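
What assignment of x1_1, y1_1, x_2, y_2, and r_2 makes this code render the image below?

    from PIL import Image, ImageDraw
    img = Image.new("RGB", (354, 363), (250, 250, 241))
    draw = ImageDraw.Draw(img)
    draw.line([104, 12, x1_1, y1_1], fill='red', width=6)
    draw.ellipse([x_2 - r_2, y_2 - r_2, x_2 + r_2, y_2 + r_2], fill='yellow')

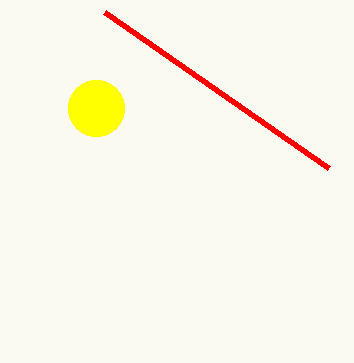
x1_1 = 328
y1_1 = 168
x_2 = 96
y_2 = 108
r_2 = 28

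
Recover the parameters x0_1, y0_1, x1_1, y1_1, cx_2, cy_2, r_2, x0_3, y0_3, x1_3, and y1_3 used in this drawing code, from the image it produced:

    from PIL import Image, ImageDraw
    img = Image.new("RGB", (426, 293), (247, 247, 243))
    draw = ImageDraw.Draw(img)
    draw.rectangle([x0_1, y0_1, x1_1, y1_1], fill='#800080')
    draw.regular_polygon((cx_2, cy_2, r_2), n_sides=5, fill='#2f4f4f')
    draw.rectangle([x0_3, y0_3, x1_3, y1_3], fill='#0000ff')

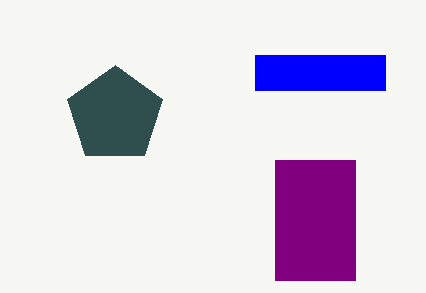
x0_1 = 275
y0_1 = 160
x1_1 = 355
y1_1 = 280
cx_2 = 115
cy_2 = 115
r_2 = 50
x0_3 = 255
y0_3 = 55
x1_3 = 385
y1_3 = 90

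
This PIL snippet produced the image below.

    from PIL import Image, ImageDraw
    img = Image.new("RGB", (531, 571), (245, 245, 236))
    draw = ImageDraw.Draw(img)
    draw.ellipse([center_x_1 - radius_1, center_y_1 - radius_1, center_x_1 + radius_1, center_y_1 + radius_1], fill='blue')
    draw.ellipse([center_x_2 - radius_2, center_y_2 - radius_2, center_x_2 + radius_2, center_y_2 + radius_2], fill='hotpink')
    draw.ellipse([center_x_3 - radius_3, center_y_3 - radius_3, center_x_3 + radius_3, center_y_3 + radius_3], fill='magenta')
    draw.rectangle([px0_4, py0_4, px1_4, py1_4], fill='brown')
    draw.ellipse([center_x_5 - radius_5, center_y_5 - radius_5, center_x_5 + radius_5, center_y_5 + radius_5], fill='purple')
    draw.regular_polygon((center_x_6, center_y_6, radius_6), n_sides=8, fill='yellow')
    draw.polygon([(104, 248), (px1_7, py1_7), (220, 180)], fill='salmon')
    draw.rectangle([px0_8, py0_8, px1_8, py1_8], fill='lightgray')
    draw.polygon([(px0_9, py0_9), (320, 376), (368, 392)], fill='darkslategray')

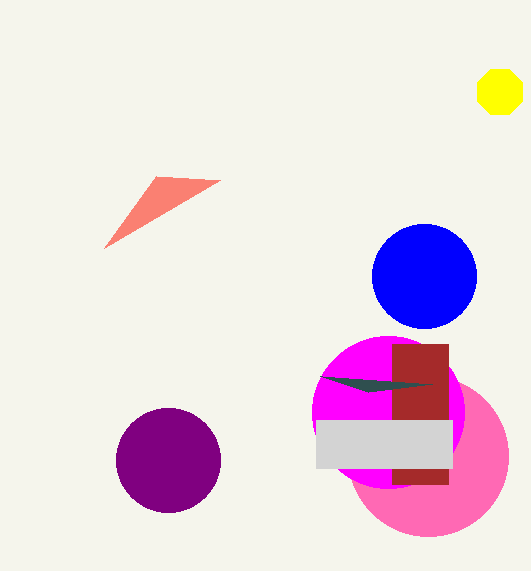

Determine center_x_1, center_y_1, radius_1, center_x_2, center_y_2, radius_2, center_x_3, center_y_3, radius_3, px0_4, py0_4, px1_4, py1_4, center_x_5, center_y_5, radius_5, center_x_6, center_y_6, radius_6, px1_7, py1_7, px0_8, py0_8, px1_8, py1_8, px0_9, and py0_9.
center_x_1 = 424; center_y_1 = 276; radius_1 = 52; center_x_2 = 428; center_y_2 = 456; radius_2 = 80; center_x_3 = 388; center_y_3 = 412; radius_3 = 76; px0_4 = 392; py0_4 = 344; px1_4 = 448; py1_4 = 484; center_x_5 = 168; center_y_5 = 460; radius_5 = 52; center_x_6 = 500; center_y_6 = 92; radius_6 = 24; px1_7 = 156; py1_7 = 176; px0_8 = 316; py0_8 = 420; px1_8 = 452; py1_8 = 468; px0_9 = 432; py0_9 = 384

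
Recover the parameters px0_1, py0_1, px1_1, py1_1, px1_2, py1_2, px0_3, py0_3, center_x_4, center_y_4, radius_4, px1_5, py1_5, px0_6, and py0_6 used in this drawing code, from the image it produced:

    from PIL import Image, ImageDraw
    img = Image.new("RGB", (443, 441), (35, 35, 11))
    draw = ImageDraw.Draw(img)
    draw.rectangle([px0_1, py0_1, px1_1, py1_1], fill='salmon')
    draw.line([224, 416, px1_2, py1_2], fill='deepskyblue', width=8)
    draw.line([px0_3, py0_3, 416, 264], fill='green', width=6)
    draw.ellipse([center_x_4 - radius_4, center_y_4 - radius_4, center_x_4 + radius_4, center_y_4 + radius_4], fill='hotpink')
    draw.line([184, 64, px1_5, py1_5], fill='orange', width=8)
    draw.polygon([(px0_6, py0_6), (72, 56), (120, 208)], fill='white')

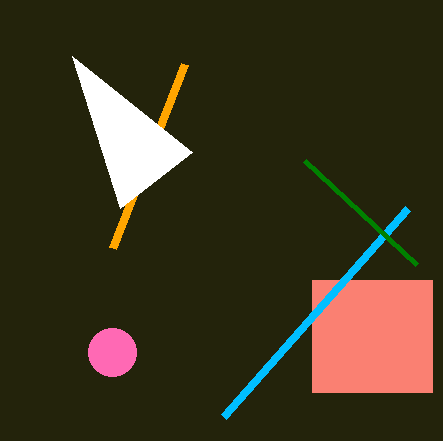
px0_1 = 312; py0_1 = 280; px1_1 = 432; py1_1 = 392; px1_2 = 408; py1_2 = 208; px0_3 = 304; py0_3 = 160; center_x_4 = 112; center_y_4 = 352; radius_4 = 24; px1_5 = 112; py1_5 = 248; px0_6 = 192; py0_6 = 152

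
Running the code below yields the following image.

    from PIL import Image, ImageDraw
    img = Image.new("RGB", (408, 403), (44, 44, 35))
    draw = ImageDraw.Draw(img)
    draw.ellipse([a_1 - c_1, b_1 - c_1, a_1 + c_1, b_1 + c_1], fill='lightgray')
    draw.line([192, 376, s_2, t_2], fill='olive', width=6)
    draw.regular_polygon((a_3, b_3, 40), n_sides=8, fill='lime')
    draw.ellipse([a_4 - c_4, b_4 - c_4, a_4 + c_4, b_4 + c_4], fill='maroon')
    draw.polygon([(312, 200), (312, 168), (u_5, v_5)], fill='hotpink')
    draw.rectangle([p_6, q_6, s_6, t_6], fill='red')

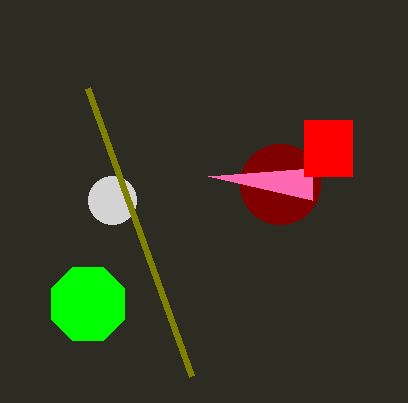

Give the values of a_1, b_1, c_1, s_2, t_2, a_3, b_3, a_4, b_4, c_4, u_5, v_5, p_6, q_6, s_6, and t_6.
a_1 = 112, b_1 = 200, c_1 = 24, s_2 = 88, t_2 = 88, a_3 = 88, b_3 = 304, a_4 = 280, b_4 = 184, c_4 = 40, u_5 = 208, v_5 = 176, p_6 = 304, q_6 = 120, s_6 = 352, t_6 = 176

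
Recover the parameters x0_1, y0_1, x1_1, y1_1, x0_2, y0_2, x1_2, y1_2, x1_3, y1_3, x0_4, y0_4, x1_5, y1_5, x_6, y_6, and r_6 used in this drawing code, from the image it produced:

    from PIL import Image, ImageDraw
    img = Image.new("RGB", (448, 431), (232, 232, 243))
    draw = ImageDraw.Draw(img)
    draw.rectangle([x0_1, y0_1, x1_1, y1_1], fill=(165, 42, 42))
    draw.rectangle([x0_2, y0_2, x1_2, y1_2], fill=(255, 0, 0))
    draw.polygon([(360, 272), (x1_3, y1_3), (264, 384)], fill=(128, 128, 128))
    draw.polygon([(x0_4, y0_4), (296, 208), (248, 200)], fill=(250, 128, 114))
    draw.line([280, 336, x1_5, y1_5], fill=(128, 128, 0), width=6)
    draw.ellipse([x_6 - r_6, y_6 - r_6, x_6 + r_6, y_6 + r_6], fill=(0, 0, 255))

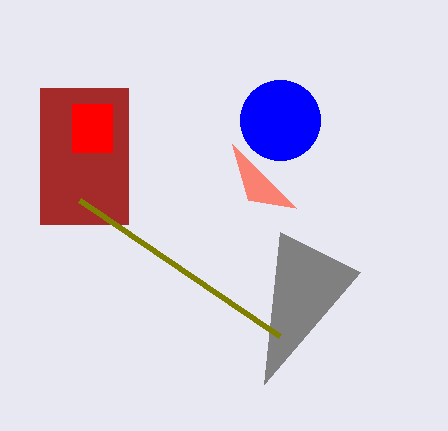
x0_1 = 40
y0_1 = 88
x1_1 = 128
y1_1 = 224
x0_2 = 72
y0_2 = 104
x1_2 = 112
y1_2 = 152
x1_3 = 280
y1_3 = 232
x0_4 = 232
y0_4 = 144
x1_5 = 80
y1_5 = 200
x_6 = 280
y_6 = 120
r_6 = 40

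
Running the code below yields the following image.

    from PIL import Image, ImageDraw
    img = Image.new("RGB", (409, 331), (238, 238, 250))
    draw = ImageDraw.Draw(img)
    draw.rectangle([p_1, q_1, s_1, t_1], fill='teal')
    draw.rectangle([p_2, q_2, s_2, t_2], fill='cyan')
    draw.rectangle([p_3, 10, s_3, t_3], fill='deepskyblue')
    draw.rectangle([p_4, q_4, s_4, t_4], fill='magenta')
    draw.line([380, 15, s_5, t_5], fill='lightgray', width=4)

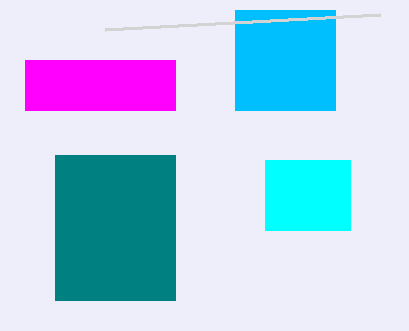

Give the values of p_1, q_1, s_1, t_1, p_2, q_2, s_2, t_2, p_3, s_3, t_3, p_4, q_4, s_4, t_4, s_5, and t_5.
p_1 = 55; q_1 = 155; s_1 = 175; t_1 = 300; p_2 = 265; q_2 = 160; s_2 = 350; t_2 = 230; p_3 = 235; s_3 = 335; t_3 = 110; p_4 = 25; q_4 = 60; s_4 = 175; t_4 = 110; s_5 = 105; t_5 = 30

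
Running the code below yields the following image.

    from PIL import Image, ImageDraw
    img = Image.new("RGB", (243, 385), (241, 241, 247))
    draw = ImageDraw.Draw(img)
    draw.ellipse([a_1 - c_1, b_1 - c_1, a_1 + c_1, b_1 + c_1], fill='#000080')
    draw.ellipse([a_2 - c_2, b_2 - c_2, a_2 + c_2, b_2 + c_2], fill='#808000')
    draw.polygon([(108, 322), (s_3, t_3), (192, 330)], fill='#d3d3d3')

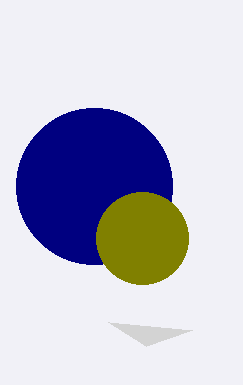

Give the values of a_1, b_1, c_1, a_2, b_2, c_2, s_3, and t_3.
a_1 = 94
b_1 = 186
c_1 = 78
a_2 = 142
b_2 = 238
c_2 = 46
s_3 = 146
t_3 = 346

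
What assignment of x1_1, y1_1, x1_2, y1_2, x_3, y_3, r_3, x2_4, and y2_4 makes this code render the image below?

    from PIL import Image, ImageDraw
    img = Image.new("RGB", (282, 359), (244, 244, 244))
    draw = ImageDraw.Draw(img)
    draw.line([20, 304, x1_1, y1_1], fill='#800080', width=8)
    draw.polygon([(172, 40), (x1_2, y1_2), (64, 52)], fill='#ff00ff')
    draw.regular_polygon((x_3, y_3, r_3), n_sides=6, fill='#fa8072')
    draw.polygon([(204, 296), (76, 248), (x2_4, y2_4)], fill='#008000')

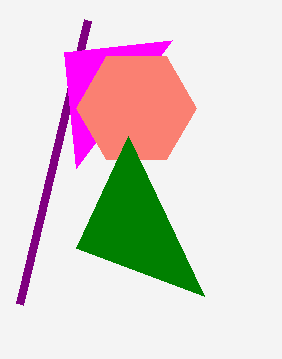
x1_1 = 88; y1_1 = 20; x1_2 = 76; y1_2 = 168; x_3 = 136; y_3 = 108; r_3 = 60; x2_4 = 128; y2_4 = 136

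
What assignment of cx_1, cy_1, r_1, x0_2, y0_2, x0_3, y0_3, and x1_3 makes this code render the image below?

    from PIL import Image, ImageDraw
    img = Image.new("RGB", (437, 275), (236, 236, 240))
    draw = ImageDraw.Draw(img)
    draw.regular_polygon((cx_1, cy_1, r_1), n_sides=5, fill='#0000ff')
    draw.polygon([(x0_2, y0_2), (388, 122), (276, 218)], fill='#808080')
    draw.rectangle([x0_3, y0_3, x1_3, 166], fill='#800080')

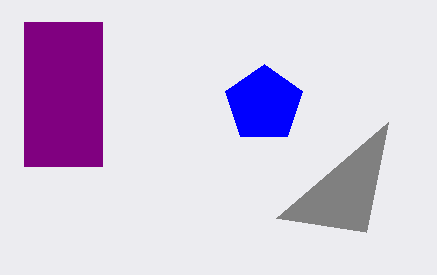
cx_1 = 264; cy_1 = 104; r_1 = 40; x0_2 = 366; y0_2 = 232; x0_3 = 24; y0_3 = 22; x1_3 = 102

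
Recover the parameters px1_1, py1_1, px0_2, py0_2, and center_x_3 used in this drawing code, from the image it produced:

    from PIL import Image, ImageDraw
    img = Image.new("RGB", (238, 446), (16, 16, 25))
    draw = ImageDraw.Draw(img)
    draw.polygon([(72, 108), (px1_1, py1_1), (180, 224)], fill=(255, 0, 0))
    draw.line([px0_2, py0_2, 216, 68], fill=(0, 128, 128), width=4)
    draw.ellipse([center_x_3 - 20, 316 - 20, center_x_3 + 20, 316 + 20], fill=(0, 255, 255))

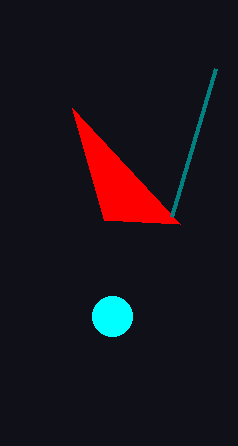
px1_1 = 104
py1_1 = 220
px0_2 = 172
py0_2 = 216
center_x_3 = 112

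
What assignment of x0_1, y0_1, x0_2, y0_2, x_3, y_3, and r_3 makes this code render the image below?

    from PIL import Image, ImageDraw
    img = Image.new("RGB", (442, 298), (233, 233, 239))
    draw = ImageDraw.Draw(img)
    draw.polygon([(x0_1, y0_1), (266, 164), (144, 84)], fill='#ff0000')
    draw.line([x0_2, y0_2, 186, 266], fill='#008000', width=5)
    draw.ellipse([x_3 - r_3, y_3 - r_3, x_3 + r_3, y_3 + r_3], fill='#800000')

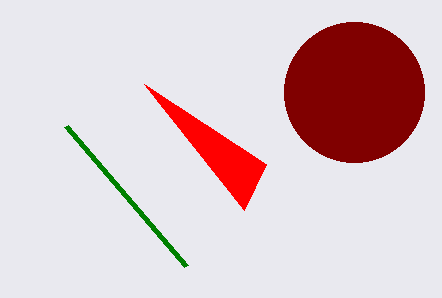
x0_1 = 244, y0_1 = 210, x0_2 = 66, y0_2 = 126, x_3 = 354, y_3 = 92, r_3 = 70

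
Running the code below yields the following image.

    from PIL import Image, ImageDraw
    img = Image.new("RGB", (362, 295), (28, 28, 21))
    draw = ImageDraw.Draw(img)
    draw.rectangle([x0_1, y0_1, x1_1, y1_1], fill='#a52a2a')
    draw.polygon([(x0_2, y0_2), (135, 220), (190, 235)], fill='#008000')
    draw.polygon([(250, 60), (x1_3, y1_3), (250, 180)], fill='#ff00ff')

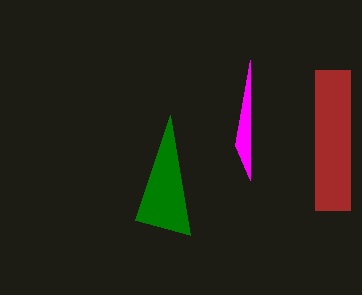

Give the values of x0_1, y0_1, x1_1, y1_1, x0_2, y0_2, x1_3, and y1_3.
x0_1 = 315; y0_1 = 70; x1_1 = 350; y1_1 = 210; x0_2 = 170; y0_2 = 115; x1_3 = 235; y1_3 = 145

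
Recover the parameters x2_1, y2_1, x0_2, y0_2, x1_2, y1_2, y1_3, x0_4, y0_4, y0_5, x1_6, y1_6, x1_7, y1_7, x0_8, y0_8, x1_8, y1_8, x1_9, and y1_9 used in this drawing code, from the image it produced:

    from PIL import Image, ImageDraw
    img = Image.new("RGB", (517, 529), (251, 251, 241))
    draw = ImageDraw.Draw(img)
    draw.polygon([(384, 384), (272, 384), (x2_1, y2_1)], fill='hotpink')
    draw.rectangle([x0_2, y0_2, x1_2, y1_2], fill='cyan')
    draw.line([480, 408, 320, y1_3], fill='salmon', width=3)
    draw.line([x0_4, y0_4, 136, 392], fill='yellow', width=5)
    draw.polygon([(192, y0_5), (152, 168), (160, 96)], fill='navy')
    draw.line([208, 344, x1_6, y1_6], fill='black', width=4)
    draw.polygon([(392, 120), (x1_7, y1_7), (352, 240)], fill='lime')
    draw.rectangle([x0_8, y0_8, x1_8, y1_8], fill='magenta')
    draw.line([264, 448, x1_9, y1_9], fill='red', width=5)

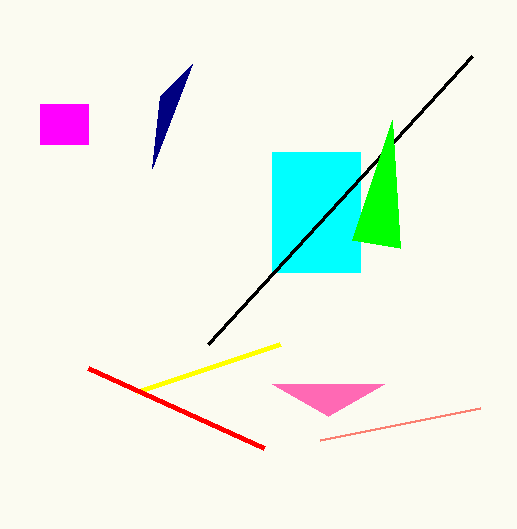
x2_1 = 328; y2_1 = 416; x0_2 = 272; y0_2 = 152; x1_2 = 360; y1_2 = 272; y1_3 = 440; x0_4 = 280; y0_4 = 344; y0_5 = 64; x1_6 = 472; y1_6 = 56; x1_7 = 400; y1_7 = 248; x0_8 = 40; y0_8 = 104; x1_8 = 88; y1_8 = 144; x1_9 = 88; y1_9 = 368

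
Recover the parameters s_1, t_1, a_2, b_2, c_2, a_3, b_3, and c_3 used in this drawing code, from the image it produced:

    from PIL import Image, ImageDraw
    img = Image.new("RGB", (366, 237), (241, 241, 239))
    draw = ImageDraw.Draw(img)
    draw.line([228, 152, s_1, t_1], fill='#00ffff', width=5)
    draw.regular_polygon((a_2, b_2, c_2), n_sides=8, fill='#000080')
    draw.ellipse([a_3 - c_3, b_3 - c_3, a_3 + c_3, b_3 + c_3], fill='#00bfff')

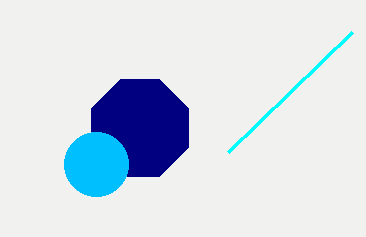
s_1 = 352, t_1 = 32, a_2 = 140, b_2 = 128, c_2 = 52, a_3 = 96, b_3 = 164, c_3 = 32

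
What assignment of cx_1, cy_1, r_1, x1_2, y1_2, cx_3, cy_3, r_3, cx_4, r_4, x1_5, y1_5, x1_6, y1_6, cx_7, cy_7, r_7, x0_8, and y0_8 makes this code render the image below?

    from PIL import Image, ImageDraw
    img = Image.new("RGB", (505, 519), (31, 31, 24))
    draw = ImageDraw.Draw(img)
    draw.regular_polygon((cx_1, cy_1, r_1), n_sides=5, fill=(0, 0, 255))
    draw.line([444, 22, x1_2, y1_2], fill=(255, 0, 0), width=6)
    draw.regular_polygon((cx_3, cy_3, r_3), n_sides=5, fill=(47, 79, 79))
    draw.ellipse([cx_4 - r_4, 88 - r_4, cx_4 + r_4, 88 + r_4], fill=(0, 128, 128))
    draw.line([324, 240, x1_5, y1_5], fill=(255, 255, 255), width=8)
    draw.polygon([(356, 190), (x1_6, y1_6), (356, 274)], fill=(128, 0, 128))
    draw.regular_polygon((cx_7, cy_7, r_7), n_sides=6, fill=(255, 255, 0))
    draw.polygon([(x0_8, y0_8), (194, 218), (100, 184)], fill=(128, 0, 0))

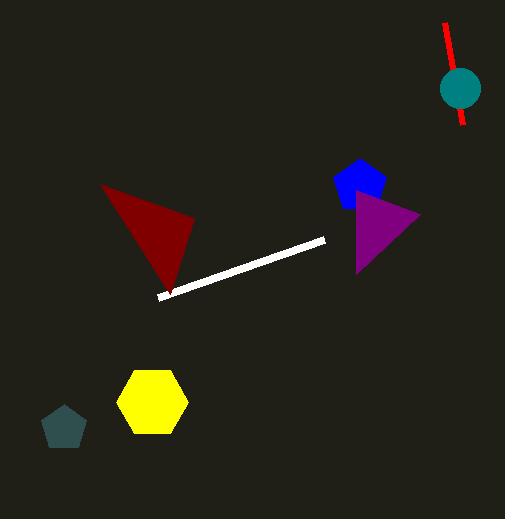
cx_1 = 360; cy_1 = 186; r_1 = 28; x1_2 = 462; y1_2 = 124; cx_3 = 64; cy_3 = 428; r_3 = 24; cx_4 = 460; r_4 = 20; x1_5 = 158; y1_5 = 298; x1_6 = 420; y1_6 = 214; cx_7 = 152; cy_7 = 402; r_7 = 36; x0_8 = 170; y0_8 = 294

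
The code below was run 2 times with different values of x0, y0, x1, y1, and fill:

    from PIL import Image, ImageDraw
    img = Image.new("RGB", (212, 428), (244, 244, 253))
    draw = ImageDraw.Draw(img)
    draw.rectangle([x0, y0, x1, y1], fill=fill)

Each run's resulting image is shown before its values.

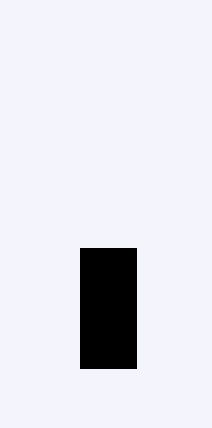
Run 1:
x0 = 80, y0 = 248, x1 = 136, y1 = 368, fill = 'black'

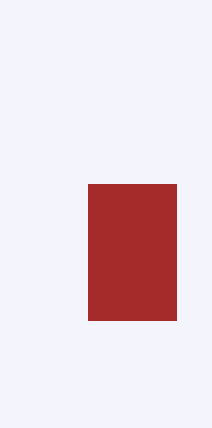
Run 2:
x0 = 88
y0 = 184
x1 = 176
y1 = 320
fill = 'brown'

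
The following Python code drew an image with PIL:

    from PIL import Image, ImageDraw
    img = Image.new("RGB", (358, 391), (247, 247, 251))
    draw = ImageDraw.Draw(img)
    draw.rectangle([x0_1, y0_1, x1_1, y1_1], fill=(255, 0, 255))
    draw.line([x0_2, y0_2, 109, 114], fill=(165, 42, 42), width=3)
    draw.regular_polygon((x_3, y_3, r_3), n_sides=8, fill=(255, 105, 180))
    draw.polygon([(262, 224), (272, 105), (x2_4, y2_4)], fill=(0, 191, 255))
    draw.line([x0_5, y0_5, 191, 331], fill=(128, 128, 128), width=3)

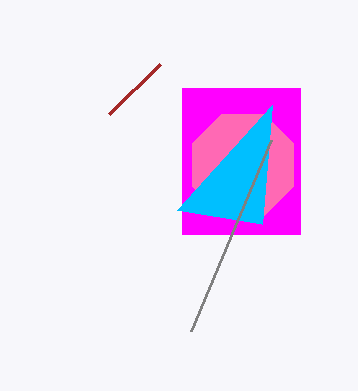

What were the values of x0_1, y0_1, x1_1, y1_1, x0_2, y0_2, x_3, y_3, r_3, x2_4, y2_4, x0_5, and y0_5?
x0_1 = 182, y0_1 = 88, x1_1 = 300, y1_1 = 234, x0_2 = 160, y0_2 = 64, x_3 = 243, y_3 = 165, r_3 = 55, x2_4 = 177, y2_4 = 210, x0_5 = 271, y0_5 = 140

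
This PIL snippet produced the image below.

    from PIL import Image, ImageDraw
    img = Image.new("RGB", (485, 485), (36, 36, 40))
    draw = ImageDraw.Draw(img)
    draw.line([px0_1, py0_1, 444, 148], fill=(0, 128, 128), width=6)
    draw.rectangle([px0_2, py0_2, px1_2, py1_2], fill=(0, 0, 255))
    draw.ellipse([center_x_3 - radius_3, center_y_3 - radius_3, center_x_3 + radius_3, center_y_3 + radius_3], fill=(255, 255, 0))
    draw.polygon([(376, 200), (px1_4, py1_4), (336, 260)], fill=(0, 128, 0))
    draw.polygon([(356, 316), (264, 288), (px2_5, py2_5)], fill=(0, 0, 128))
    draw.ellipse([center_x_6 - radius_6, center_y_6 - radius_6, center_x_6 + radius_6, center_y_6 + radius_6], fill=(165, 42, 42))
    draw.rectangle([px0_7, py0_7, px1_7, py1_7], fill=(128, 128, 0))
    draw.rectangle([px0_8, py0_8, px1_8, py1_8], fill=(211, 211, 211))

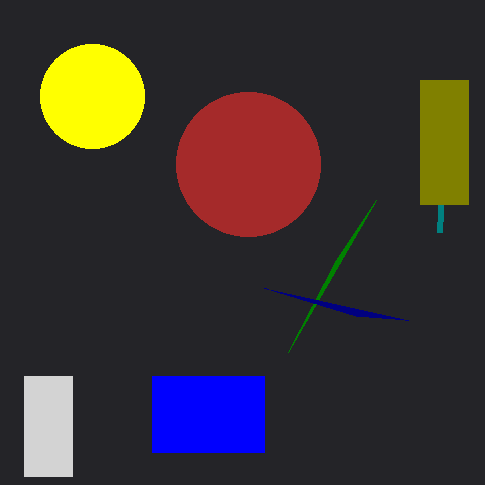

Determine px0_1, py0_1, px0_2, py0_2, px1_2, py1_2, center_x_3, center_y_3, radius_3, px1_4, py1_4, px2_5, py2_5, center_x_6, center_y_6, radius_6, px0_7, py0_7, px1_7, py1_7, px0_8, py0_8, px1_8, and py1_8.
px0_1 = 440, py0_1 = 232, px0_2 = 152, py0_2 = 376, px1_2 = 264, py1_2 = 452, center_x_3 = 92, center_y_3 = 96, radius_3 = 52, px1_4 = 288, py1_4 = 352, px2_5 = 408, py2_5 = 320, center_x_6 = 248, center_y_6 = 164, radius_6 = 72, px0_7 = 420, py0_7 = 80, px1_7 = 468, py1_7 = 204, px0_8 = 24, py0_8 = 376, px1_8 = 72, py1_8 = 476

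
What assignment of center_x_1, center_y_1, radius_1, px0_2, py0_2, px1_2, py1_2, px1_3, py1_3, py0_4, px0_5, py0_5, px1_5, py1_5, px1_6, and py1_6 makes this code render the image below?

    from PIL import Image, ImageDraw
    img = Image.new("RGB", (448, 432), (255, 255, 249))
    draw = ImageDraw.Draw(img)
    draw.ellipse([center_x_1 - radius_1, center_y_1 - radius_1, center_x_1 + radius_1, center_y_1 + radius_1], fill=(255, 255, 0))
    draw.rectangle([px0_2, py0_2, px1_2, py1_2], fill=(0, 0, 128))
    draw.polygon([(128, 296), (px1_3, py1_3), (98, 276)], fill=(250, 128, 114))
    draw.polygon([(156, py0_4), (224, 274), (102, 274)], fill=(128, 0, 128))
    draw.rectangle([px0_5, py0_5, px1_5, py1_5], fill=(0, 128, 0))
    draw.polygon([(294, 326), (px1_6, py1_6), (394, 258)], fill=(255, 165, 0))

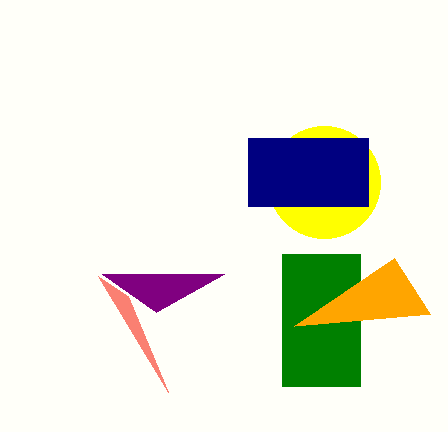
center_x_1 = 324
center_y_1 = 182
radius_1 = 56
px0_2 = 248
py0_2 = 138
px1_2 = 368
py1_2 = 206
px1_3 = 168
py1_3 = 392
py0_4 = 312
px0_5 = 282
py0_5 = 254
px1_5 = 360
py1_5 = 386
px1_6 = 430
py1_6 = 314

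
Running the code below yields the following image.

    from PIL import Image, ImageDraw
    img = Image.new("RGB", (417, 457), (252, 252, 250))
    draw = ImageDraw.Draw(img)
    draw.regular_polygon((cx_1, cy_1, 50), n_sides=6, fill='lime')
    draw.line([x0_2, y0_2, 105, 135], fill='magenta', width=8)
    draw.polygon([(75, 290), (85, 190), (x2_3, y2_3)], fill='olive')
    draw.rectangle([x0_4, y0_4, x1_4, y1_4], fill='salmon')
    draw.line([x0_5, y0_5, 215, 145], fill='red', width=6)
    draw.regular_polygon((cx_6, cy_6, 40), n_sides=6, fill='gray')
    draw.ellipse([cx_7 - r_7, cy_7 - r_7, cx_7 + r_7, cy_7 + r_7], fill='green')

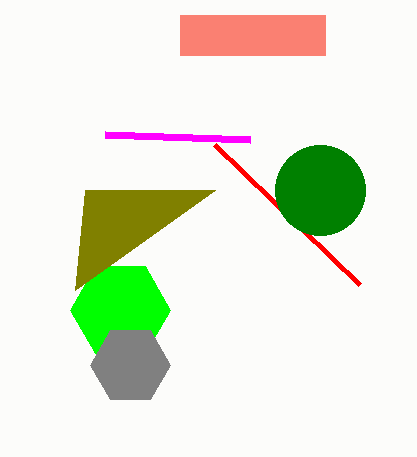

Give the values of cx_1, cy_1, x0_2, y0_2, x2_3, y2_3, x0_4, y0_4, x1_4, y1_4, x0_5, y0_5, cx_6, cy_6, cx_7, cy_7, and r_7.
cx_1 = 120
cy_1 = 310
x0_2 = 250
y0_2 = 140
x2_3 = 215
y2_3 = 190
x0_4 = 180
y0_4 = 15
x1_4 = 325
y1_4 = 55
x0_5 = 360
y0_5 = 285
cx_6 = 130
cy_6 = 365
cx_7 = 320
cy_7 = 190
r_7 = 45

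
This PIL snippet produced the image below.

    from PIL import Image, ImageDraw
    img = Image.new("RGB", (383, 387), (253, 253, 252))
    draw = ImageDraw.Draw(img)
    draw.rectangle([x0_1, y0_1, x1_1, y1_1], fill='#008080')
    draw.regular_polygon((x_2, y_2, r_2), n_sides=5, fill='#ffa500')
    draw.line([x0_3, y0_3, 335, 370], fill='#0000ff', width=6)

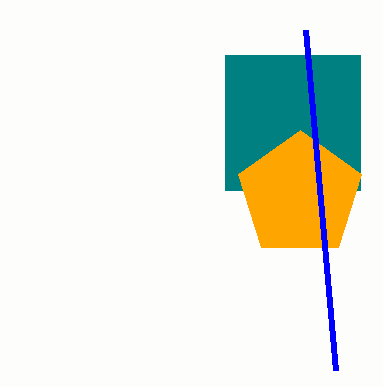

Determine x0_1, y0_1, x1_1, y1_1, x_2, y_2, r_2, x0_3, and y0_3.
x0_1 = 225, y0_1 = 55, x1_1 = 360, y1_1 = 190, x_2 = 300, y_2 = 195, r_2 = 65, x0_3 = 305, y0_3 = 30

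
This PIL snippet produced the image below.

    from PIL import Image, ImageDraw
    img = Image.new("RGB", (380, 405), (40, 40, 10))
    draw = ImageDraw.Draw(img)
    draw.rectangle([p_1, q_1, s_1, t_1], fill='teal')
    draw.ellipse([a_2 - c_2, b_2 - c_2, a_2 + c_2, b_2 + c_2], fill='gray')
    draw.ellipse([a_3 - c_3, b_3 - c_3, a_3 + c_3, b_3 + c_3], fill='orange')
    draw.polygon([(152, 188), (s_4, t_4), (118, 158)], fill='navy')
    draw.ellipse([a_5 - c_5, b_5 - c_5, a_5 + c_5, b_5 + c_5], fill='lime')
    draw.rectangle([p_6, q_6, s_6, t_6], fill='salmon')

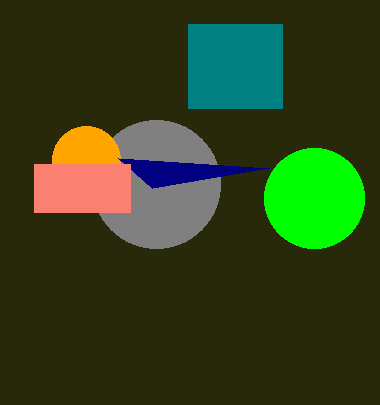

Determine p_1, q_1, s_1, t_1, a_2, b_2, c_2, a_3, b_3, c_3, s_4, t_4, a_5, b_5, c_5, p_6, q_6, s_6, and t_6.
p_1 = 188
q_1 = 24
s_1 = 282
t_1 = 108
a_2 = 156
b_2 = 184
c_2 = 64
a_3 = 86
b_3 = 160
c_3 = 34
s_4 = 268
t_4 = 168
a_5 = 314
b_5 = 198
c_5 = 50
p_6 = 34
q_6 = 164
s_6 = 130
t_6 = 212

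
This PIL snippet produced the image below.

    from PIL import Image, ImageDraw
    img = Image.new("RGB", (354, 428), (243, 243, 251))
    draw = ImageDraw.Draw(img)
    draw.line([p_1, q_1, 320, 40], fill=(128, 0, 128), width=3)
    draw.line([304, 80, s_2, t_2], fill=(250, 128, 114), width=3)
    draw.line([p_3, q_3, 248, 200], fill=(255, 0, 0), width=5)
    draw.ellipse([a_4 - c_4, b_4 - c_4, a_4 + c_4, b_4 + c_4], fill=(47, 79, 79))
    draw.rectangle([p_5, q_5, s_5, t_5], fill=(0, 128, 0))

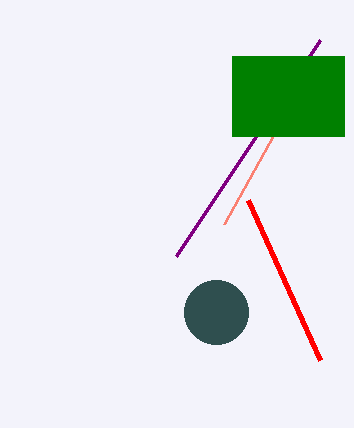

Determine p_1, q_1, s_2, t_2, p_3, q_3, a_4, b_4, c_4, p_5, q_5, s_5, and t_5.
p_1 = 176; q_1 = 256; s_2 = 224; t_2 = 224; p_3 = 320; q_3 = 360; a_4 = 216; b_4 = 312; c_4 = 32; p_5 = 232; q_5 = 56; s_5 = 344; t_5 = 136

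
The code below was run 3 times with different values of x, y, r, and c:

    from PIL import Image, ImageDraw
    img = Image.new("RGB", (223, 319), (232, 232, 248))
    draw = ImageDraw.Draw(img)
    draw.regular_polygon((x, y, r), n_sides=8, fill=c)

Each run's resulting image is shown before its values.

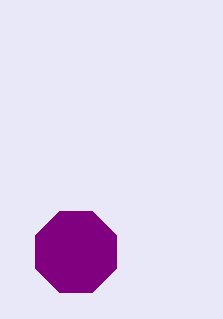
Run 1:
x = 76, y = 252, r = 44, c = 'purple'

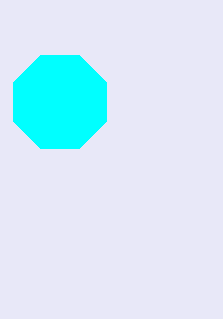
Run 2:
x = 60; y = 102; r = 50; c = 'cyan'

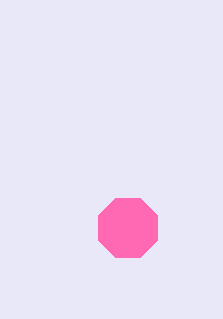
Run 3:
x = 128, y = 228, r = 32, c = 'hotpink'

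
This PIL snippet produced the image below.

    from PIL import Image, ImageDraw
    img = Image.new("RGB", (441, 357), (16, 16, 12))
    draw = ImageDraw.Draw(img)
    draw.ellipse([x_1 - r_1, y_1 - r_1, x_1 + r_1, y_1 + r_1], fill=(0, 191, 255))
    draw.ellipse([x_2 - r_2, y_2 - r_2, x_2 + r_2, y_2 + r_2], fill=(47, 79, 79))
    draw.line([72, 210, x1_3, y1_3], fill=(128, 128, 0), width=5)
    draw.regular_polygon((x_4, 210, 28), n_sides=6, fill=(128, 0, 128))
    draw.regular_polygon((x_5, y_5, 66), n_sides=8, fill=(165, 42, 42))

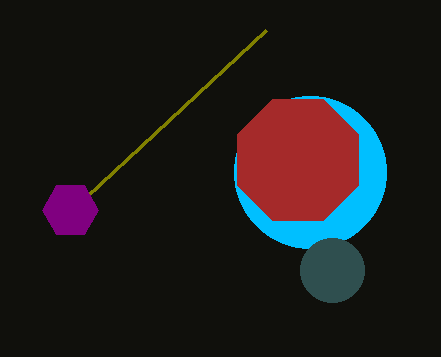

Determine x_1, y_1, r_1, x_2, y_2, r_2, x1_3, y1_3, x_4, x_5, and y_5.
x_1 = 310
y_1 = 172
r_1 = 76
x_2 = 332
y_2 = 270
r_2 = 32
x1_3 = 266
y1_3 = 30
x_4 = 70
x_5 = 298
y_5 = 160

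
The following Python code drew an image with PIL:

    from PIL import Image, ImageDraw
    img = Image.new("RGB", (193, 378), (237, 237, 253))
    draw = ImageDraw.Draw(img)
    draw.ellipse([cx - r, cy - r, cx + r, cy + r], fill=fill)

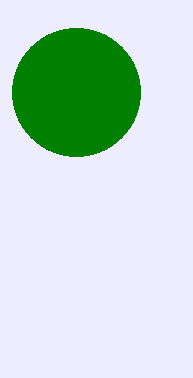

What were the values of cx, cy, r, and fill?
cx = 76
cy = 92
r = 64
fill = 'green'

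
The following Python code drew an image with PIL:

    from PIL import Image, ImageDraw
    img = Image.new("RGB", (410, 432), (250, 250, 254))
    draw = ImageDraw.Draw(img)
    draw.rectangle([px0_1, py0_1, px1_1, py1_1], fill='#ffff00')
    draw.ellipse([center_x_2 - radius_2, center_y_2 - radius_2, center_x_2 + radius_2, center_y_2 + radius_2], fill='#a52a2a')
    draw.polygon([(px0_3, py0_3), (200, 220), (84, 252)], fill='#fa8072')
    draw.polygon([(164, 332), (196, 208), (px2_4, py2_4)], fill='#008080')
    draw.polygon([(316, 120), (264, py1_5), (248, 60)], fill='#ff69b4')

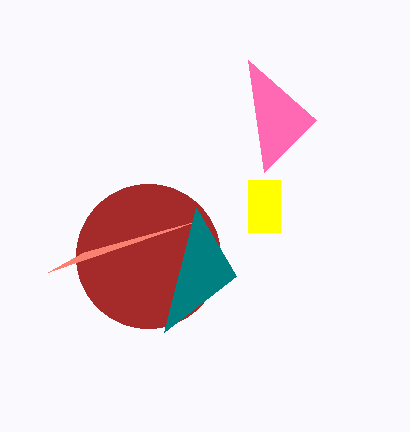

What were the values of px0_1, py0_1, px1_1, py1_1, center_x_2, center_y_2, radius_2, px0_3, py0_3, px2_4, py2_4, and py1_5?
px0_1 = 248; py0_1 = 180; px1_1 = 280; py1_1 = 232; center_x_2 = 148; center_y_2 = 256; radius_2 = 72; px0_3 = 48; py0_3 = 272; px2_4 = 236; py2_4 = 276; py1_5 = 172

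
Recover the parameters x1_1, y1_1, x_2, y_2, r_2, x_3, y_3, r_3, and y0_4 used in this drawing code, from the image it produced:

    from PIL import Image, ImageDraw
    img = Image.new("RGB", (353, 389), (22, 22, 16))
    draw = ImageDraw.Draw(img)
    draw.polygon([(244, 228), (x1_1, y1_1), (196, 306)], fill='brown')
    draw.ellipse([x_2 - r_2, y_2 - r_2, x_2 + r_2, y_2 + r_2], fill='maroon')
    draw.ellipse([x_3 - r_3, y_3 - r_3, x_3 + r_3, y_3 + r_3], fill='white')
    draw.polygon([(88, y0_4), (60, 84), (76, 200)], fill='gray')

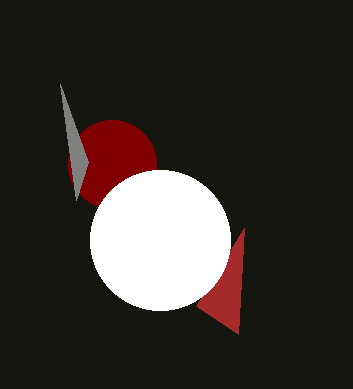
x1_1 = 238; y1_1 = 334; x_2 = 112; y_2 = 164; r_2 = 44; x_3 = 160; y_3 = 240; r_3 = 70; y0_4 = 162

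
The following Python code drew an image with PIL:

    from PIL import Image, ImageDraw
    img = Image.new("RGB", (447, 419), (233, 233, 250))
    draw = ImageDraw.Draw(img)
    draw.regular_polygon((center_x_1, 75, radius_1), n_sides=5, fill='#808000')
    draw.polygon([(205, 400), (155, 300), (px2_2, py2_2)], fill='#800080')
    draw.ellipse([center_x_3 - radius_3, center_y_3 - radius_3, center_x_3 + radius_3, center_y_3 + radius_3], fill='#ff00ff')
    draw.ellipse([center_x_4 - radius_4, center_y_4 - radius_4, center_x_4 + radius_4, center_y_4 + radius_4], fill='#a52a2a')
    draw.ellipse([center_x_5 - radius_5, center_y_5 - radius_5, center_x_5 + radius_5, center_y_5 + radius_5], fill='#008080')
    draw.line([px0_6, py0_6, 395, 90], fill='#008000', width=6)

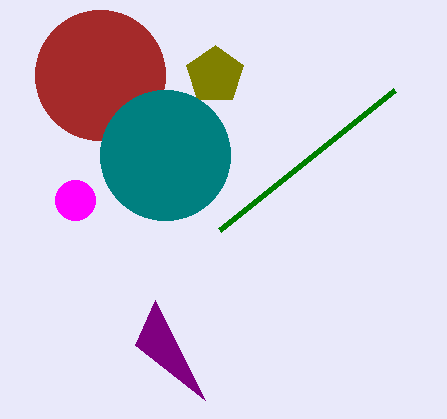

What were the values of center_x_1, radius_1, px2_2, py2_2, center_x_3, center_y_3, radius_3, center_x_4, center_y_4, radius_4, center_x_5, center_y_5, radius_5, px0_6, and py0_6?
center_x_1 = 215
radius_1 = 30
px2_2 = 135
py2_2 = 345
center_x_3 = 75
center_y_3 = 200
radius_3 = 20
center_x_4 = 100
center_y_4 = 75
radius_4 = 65
center_x_5 = 165
center_y_5 = 155
radius_5 = 65
px0_6 = 220
py0_6 = 230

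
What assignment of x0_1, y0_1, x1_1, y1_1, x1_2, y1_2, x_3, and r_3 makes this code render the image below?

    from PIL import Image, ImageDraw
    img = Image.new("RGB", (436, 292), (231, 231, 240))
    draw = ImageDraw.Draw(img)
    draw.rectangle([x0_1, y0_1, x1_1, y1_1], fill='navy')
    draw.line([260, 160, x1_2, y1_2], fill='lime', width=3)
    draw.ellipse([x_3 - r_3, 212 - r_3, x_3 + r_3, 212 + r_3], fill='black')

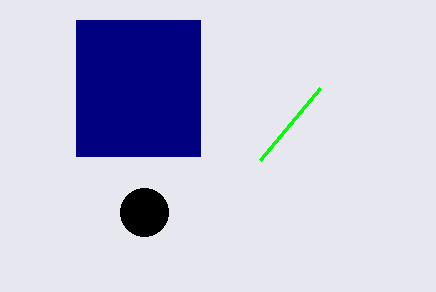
x0_1 = 76, y0_1 = 20, x1_1 = 200, y1_1 = 156, x1_2 = 320, y1_2 = 88, x_3 = 144, r_3 = 24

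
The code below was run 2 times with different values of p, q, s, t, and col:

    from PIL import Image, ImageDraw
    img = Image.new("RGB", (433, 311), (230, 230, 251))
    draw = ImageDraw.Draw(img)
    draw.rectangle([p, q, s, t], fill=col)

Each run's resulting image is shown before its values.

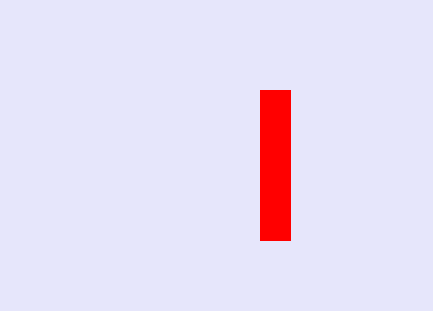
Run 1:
p = 260, q = 90, s = 290, t = 240, col = 'red'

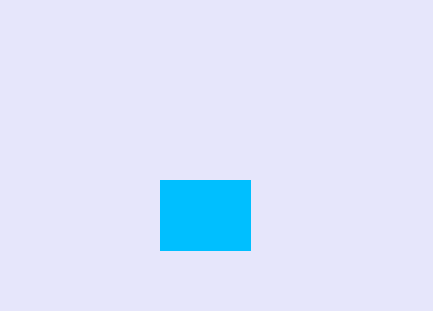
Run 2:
p = 160, q = 180, s = 250, t = 250, col = 'deepskyblue'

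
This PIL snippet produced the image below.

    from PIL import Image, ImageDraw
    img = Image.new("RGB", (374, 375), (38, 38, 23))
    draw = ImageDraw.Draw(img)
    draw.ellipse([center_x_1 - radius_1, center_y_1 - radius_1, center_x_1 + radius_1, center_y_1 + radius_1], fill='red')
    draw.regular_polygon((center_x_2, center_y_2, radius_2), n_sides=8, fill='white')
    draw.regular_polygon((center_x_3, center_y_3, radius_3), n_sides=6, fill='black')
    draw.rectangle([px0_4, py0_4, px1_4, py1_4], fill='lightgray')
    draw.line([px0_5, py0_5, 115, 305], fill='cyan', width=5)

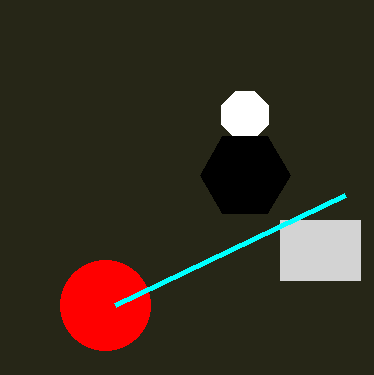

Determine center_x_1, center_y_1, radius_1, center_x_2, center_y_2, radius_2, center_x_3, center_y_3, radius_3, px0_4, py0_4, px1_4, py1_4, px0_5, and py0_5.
center_x_1 = 105, center_y_1 = 305, radius_1 = 45, center_x_2 = 245, center_y_2 = 115, radius_2 = 25, center_x_3 = 245, center_y_3 = 175, radius_3 = 45, px0_4 = 280, py0_4 = 220, px1_4 = 360, py1_4 = 280, px0_5 = 345, py0_5 = 195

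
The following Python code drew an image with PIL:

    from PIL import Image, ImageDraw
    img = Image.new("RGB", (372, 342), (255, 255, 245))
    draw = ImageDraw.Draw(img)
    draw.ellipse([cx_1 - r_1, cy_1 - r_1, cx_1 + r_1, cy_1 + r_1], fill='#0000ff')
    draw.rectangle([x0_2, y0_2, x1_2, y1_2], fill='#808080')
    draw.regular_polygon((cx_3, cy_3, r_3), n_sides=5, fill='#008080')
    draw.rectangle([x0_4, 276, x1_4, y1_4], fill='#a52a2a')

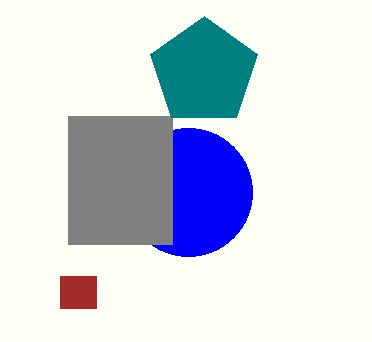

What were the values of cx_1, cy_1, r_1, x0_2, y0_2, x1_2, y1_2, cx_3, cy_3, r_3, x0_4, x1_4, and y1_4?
cx_1 = 188; cy_1 = 192; r_1 = 64; x0_2 = 68; y0_2 = 116; x1_2 = 172; y1_2 = 244; cx_3 = 204; cy_3 = 72; r_3 = 56; x0_4 = 60; x1_4 = 96; y1_4 = 308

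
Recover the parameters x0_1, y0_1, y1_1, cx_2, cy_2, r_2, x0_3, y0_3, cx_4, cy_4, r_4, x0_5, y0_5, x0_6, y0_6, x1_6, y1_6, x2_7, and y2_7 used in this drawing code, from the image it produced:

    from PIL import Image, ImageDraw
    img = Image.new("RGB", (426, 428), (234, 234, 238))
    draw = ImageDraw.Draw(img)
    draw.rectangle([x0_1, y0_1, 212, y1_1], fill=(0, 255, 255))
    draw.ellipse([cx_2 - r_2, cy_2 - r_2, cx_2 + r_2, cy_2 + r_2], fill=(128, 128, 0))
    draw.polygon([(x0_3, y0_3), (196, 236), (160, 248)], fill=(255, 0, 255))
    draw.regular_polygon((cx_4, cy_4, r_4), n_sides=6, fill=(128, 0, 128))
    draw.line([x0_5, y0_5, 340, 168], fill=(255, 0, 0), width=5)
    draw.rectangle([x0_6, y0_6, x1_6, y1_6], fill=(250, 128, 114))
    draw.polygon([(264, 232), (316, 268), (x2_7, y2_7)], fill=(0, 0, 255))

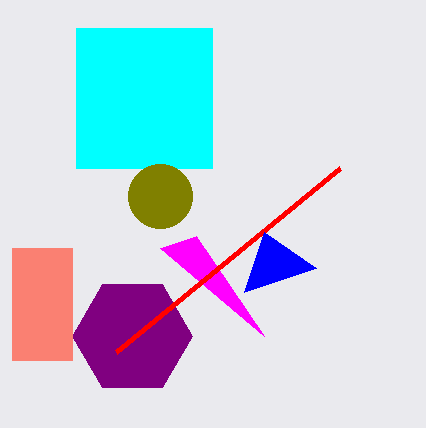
x0_1 = 76, y0_1 = 28, y1_1 = 168, cx_2 = 160, cy_2 = 196, r_2 = 32, x0_3 = 264, y0_3 = 336, cx_4 = 132, cy_4 = 336, r_4 = 60, x0_5 = 116, y0_5 = 352, x0_6 = 12, y0_6 = 248, x1_6 = 72, y1_6 = 360, x2_7 = 244, y2_7 = 292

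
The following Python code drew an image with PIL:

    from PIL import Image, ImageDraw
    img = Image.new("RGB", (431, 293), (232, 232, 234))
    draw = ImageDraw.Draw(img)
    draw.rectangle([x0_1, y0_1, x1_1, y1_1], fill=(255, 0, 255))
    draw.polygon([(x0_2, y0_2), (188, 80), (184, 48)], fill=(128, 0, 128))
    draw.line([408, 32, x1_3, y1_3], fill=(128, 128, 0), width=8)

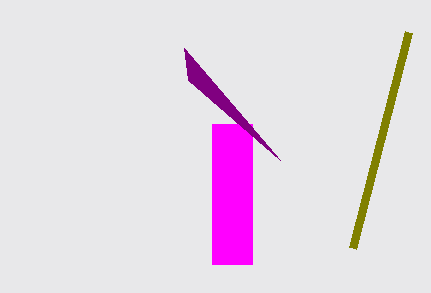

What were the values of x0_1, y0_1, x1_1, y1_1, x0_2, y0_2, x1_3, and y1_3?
x0_1 = 212
y0_1 = 124
x1_1 = 252
y1_1 = 264
x0_2 = 280
y0_2 = 160
x1_3 = 352
y1_3 = 248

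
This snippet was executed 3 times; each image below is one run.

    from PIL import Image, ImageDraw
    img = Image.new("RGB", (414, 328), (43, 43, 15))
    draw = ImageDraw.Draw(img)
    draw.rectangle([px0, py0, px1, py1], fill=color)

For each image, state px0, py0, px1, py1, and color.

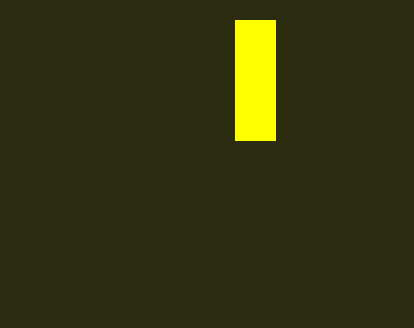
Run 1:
px0 = 235
py0 = 20
px1 = 275
py1 = 140
color = 'yellow'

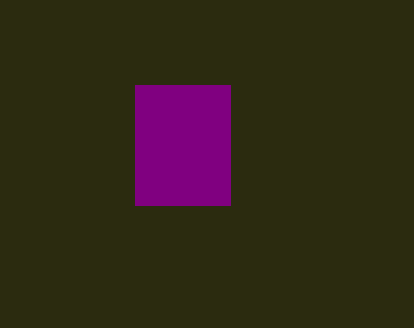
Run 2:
px0 = 135; py0 = 85; px1 = 230; py1 = 205; color = 'purple'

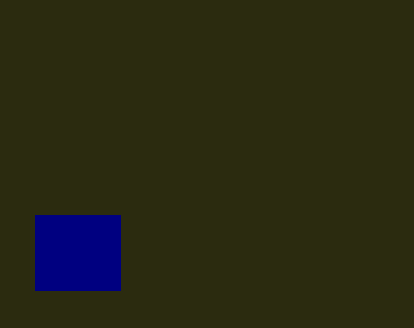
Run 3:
px0 = 35, py0 = 215, px1 = 120, py1 = 290, color = 'navy'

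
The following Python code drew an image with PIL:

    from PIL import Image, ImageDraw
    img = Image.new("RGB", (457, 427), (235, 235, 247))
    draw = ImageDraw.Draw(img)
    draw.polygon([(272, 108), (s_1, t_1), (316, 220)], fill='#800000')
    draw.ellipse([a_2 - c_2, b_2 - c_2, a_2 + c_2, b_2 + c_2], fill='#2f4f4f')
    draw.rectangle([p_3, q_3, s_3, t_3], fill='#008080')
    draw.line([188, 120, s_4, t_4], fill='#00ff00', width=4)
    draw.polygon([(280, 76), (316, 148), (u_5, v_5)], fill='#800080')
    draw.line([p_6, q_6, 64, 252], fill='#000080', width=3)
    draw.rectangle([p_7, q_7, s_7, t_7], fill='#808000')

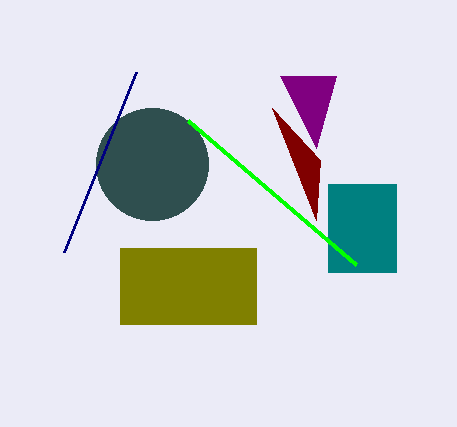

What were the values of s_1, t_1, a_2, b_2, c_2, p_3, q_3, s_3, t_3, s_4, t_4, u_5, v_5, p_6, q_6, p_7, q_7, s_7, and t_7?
s_1 = 320
t_1 = 160
a_2 = 152
b_2 = 164
c_2 = 56
p_3 = 328
q_3 = 184
s_3 = 396
t_3 = 272
s_4 = 356
t_4 = 264
u_5 = 336
v_5 = 76
p_6 = 136
q_6 = 72
p_7 = 120
q_7 = 248
s_7 = 256
t_7 = 324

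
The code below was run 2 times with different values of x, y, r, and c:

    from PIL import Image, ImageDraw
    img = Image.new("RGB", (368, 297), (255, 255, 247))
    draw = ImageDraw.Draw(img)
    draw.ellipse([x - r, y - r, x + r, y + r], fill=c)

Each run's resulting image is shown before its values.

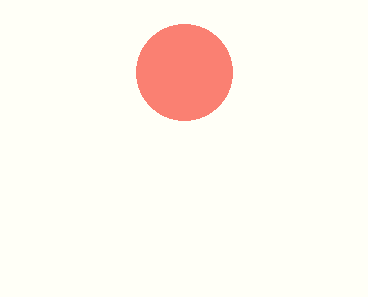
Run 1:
x = 184, y = 72, r = 48, c = 'salmon'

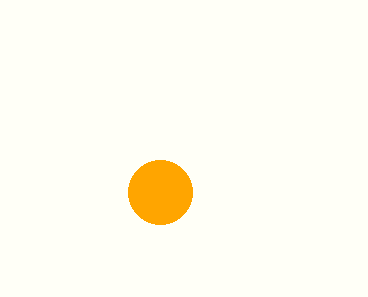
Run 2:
x = 160, y = 192, r = 32, c = 'orange'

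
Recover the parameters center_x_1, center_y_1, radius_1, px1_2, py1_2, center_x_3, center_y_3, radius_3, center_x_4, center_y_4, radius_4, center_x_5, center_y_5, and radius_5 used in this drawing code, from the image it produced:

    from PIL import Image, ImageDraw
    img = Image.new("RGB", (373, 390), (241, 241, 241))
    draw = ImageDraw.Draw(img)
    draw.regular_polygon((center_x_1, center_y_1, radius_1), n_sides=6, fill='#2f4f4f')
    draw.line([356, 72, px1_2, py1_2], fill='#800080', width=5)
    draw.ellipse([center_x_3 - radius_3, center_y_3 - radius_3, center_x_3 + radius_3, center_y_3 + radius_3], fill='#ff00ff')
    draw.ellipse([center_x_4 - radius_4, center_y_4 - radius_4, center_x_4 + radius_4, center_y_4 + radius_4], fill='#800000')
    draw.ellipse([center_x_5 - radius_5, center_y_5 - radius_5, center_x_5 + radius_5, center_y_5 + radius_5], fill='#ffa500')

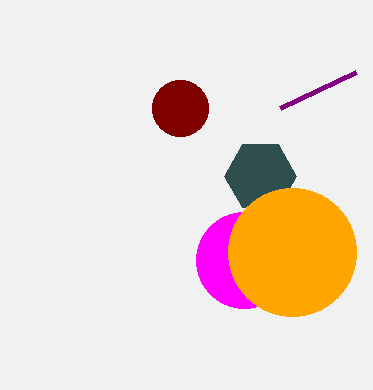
center_x_1 = 260, center_y_1 = 176, radius_1 = 36, px1_2 = 280, py1_2 = 108, center_x_3 = 244, center_y_3 = 260, radius_3 = 48, center_x_4 = 180, center_y_4 = 108, radius_4 = 28, center_x_5 = 292, center_y_5 = 252, radius_5 = 64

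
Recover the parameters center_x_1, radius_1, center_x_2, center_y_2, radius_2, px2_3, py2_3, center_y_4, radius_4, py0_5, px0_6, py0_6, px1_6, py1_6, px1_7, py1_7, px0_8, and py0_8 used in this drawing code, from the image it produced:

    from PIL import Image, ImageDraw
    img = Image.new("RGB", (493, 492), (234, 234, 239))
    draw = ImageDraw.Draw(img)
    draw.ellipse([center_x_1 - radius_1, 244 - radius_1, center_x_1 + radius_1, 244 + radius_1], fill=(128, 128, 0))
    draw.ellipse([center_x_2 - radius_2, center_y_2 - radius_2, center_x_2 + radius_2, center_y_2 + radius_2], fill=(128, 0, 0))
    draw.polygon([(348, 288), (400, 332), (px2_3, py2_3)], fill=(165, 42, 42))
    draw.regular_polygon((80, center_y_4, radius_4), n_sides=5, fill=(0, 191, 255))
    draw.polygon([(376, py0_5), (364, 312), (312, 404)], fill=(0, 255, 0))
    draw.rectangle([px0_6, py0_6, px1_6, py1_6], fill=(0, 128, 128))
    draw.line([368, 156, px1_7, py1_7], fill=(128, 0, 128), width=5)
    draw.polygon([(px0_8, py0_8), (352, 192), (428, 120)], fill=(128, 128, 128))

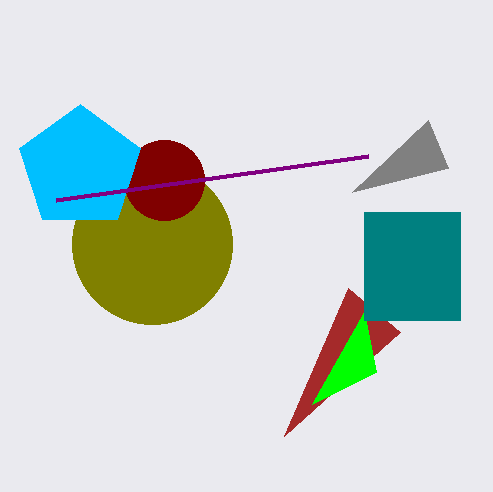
center_x_1 = 152
radius_1 = 80
center_x_2 = 164
center_y_2 = 180
radius_2 = 40
px2_3 = 284
py2_3 = 436
center_y_4 = 168
radius_4 = 64
py0_5 = 372
px0_6 = 364
py0_6 = 212
px1_6 = 460
py1_6 = 320
px1_7 = 56
py1_7 = 200
px0_8 = 448
py0_8 = 168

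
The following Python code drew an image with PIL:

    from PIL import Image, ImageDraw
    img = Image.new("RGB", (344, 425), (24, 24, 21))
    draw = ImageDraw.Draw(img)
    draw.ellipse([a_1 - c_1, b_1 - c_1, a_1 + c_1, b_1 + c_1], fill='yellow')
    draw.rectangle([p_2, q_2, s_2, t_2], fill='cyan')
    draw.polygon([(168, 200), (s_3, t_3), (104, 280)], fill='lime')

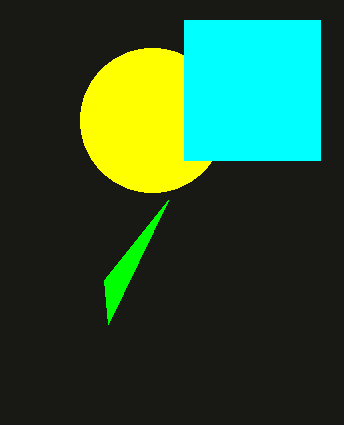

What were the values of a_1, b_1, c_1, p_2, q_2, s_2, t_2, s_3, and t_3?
a_1 = 152
b_1 = 120
c_1 = 72
p_2 = 184
q_2 = 20
s_2 = 320
t_2 = 160
s_3 = 108
t_3 = 324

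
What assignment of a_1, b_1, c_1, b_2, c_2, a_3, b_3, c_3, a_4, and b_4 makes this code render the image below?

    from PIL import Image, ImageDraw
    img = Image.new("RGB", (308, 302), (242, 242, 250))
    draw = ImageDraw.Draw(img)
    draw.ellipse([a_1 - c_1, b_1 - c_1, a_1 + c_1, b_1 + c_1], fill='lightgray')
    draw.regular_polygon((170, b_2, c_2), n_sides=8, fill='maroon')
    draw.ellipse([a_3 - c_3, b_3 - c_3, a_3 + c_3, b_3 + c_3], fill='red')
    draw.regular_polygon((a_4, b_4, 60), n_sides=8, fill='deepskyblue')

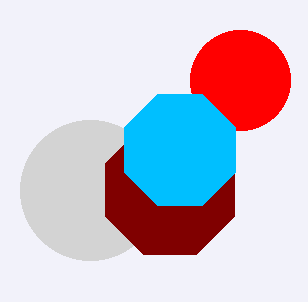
a_1 = 90
b_1 = 190
c_1 = 70
b_2 = 190
c_2 = 70
a_3 = 240
b_3 = 80
c_3 = 50
a_4 = 180
b_4 = 150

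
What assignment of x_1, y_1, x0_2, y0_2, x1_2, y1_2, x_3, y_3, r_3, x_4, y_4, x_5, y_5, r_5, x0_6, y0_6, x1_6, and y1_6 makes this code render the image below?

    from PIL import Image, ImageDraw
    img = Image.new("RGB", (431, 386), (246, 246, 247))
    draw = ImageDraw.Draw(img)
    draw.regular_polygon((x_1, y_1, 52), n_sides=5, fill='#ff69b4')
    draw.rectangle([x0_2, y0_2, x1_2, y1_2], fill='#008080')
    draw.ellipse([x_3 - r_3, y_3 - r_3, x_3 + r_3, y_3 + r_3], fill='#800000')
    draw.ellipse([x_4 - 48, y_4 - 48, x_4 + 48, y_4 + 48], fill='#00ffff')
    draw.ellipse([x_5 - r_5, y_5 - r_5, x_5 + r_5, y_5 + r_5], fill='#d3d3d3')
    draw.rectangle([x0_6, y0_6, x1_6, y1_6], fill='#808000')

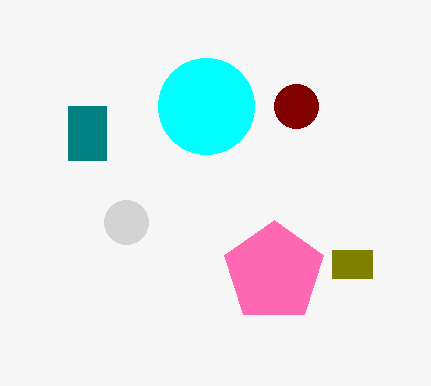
x_1 = 274, y_1 = 272, x0_2 = 68, y0_2 = 106, x1_2 = 106, y1_2 = 160, x_3 = 296, y_3 = 106, r_3 = 22, x_4 = 206, y_4 = 106, x_5 = 126, y_5 = 222, r_5 = 22, x0_6 = 332, y0_6 = 250, x1_6 = 372, y1_6 = 278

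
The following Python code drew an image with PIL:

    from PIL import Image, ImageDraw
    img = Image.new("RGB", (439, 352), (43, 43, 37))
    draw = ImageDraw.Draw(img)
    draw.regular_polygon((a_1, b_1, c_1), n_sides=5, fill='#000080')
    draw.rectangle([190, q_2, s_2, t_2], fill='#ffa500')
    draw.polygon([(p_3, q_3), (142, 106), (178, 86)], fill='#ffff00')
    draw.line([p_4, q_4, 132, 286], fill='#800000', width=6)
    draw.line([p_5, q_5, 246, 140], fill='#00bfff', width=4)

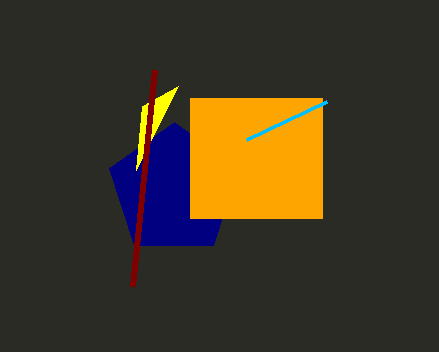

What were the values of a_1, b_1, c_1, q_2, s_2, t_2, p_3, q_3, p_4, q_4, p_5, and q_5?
a_1 = 174
b_1 = 190
c_1 = 68
q_2 = 98
s_2 = 322
t_2 = 218
p_3 = 136
q_3 = 170
p_4 = 154
q_4 = 70
p_5 = 326
q_5 = 102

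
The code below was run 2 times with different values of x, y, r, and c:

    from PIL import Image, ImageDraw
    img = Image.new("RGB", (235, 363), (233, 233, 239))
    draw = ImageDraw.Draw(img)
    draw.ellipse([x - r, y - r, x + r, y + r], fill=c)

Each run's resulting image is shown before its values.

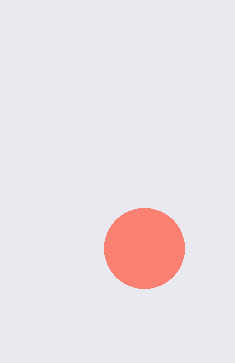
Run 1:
x = 144, y = 248, r = 40, c = 'salmon'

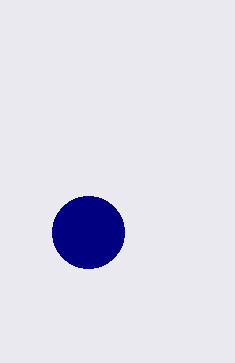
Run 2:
x = 88; y = 232; r = 36; c = 'navy'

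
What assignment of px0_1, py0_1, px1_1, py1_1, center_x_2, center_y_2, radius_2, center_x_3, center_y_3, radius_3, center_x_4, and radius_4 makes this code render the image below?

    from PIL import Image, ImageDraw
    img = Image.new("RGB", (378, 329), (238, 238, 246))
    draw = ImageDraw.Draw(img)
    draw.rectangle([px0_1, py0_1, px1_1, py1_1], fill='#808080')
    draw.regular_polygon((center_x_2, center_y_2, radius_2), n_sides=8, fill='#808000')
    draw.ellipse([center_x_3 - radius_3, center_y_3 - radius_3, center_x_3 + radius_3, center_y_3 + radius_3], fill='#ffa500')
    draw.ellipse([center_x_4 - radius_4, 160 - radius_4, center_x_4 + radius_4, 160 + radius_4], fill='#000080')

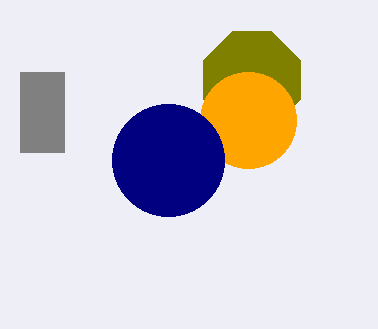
px0_1 = 20
py0_1 = 72
px1_1 = 64
py1_1 = 152
center_x_2 = 252
center_y_2 = 80
radius_2 = 52
center_x_3 = 248
center_y_3 = 120
radius_3 = 48
center_x_4 = 168
radius_4 = 56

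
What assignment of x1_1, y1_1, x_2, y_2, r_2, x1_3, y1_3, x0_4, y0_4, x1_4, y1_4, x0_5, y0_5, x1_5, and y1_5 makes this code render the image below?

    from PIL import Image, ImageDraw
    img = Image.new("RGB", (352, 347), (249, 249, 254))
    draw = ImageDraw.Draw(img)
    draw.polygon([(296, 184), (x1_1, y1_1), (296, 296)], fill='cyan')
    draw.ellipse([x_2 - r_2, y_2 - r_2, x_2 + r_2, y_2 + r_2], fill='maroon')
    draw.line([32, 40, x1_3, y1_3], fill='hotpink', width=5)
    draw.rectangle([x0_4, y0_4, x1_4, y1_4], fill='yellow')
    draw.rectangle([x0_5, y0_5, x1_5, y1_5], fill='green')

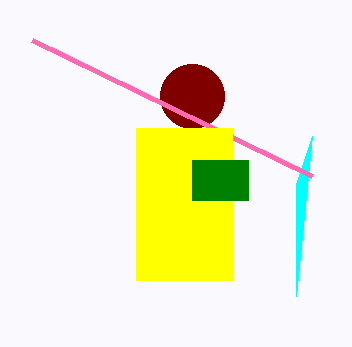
x1_1 = 312, y1_1 = 136, x_2 = 192, y_2 = 96, r_2 = 32, x1_3 = 312, y1_3 = 176, x0_4 = 136, y0_4 = 128, x1_4 = 232, y1_4 = 280, x0_5 = 192, y0_5 = 160, x1_5 = 248, y1_5 = 200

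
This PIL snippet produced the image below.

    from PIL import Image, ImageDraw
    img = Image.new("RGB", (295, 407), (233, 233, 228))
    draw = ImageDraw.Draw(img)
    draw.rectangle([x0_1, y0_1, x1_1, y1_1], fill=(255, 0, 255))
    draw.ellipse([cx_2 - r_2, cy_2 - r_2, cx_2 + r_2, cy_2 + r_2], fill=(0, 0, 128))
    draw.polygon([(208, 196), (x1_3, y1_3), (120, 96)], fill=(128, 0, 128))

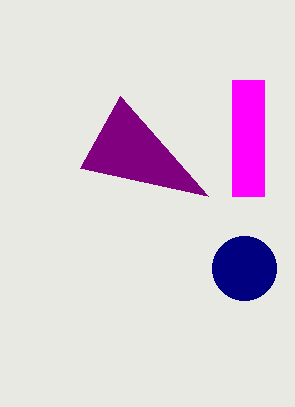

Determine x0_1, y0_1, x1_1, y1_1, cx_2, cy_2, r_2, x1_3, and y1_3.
x0_1 = 232, y0_1 = 80, x1_1 = 264, y1_1 = 196, cx_2 = 244, cy_2 = 268, r_2 = 32, x1_3 = 80, y1_3 = 168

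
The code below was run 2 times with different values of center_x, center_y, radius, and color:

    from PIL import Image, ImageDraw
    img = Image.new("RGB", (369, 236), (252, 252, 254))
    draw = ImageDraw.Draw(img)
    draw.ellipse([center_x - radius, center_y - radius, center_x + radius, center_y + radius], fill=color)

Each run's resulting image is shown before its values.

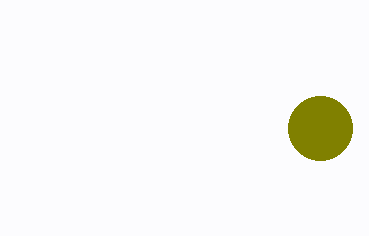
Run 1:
center_x = 320; center_y = 128; radius = 32; color = 'olive'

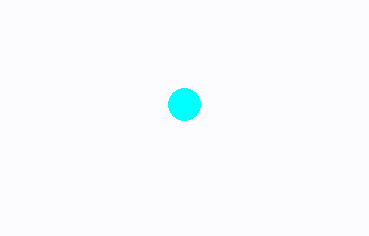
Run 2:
center_x = 184, center_y = 104, radius = 16, color = 'cyan'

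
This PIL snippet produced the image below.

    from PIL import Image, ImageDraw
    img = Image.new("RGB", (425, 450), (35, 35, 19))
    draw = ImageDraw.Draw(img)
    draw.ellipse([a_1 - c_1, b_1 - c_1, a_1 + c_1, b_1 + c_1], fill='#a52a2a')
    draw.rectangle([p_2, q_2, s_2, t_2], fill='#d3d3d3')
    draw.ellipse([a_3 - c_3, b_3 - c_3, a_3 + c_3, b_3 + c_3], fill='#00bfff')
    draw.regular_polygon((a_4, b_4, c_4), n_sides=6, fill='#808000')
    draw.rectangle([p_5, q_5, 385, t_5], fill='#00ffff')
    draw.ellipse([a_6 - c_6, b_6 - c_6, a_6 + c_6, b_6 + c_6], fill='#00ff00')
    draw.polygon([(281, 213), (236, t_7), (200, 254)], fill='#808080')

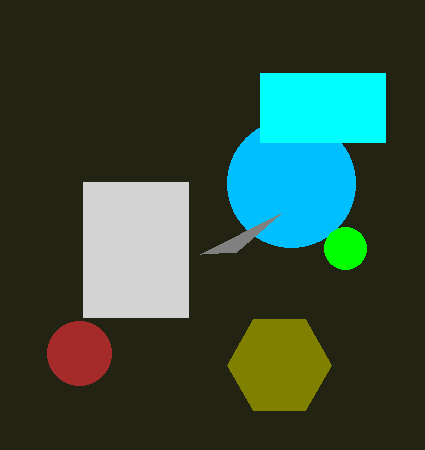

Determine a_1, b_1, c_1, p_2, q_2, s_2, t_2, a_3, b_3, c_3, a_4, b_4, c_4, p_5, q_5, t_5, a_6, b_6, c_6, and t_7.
a_1 = 79, b_1 = 353, c_1 = 32, p_2 = 83, q_2 = 182, s_2 = 188, t_2 = 317, a_3 = 291, b_3 = 183, c_3 = 64, a_4 = 279, b_4 = 365, c_4 = 52, p_5 = 260, q_5 = 73, t_5 = 142, a_6 = 345, b_6 = 248, c_6 = 21, t_7 = 252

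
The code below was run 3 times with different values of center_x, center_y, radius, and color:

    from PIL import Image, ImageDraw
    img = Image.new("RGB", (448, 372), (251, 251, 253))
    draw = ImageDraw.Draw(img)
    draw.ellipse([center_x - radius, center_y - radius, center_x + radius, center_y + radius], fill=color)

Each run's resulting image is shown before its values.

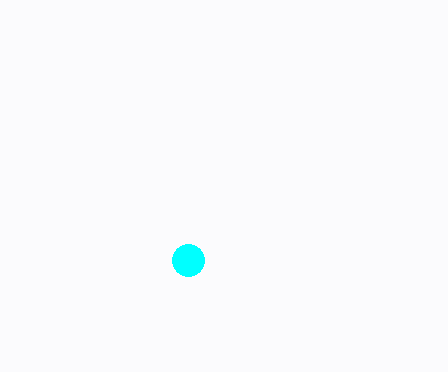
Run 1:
center_x = 188, center_y = 260, radius = 16, color = 'cyan'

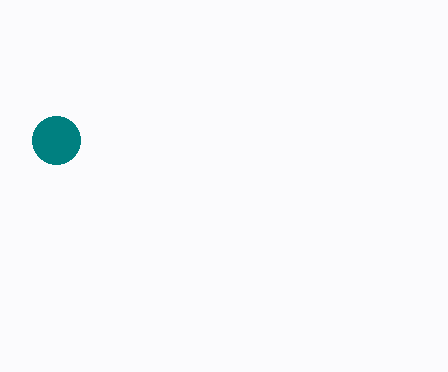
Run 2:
center_x = 56; center_y = 140; radius = 24; color = 'teal'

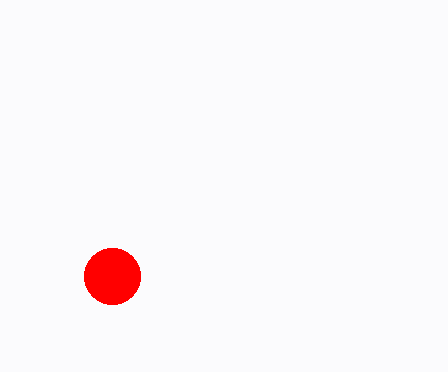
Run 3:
center_x = 112, center_y = 276, radius = 28, color = 'red'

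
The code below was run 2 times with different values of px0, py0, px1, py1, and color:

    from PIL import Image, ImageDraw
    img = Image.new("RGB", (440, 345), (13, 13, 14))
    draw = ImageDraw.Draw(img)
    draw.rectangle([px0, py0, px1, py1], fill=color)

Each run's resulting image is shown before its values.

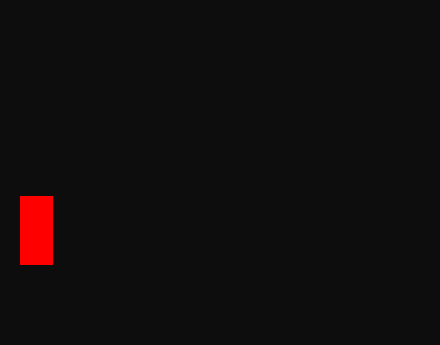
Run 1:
px0 = 20, py0 = 196, px1 = 52, py1 = 264, color = 'red'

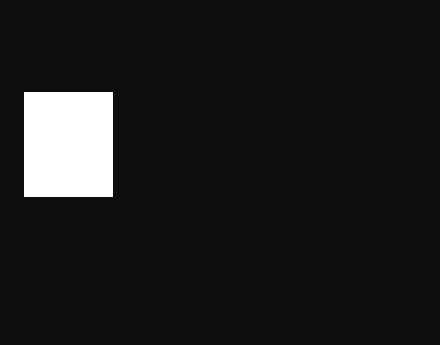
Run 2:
px0 = 24
py0 = 92
px1 = 112
py1 = 196
color = 'white'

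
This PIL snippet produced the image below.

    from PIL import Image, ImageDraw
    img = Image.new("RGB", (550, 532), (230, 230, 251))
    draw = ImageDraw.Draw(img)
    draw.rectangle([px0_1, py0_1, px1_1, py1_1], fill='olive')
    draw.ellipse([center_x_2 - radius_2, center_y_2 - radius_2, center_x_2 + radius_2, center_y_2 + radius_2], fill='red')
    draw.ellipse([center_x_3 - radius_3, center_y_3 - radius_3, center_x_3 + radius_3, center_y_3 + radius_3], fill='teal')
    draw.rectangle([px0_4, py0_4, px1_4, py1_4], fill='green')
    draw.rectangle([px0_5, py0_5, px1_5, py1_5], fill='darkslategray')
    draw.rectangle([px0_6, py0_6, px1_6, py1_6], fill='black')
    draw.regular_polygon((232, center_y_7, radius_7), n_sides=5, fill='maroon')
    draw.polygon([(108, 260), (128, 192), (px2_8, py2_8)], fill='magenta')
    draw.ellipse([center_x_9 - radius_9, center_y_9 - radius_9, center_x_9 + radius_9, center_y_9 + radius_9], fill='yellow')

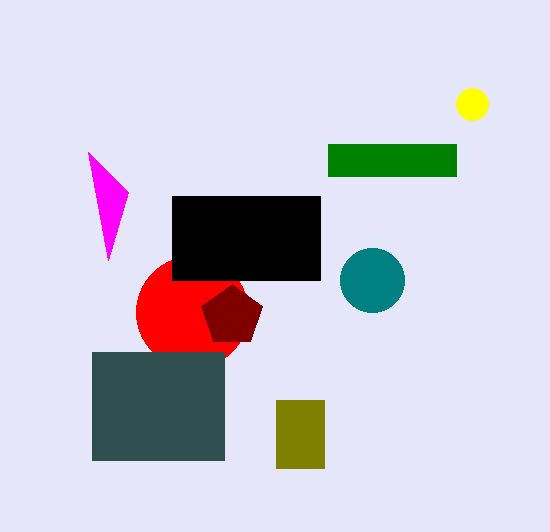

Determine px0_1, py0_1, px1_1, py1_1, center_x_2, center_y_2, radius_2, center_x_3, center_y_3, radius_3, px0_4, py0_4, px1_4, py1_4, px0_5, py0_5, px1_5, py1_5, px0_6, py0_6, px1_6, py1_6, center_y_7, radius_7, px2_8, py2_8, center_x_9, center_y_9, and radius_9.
px0_1 = 276, py0_1 = 400, px1_1 = 324, py1_1 = 468, center_x_2 = 192, center_y_2 = 312, radius_2 = 56, center_x_3 = 372, center_y_3 = 280, radius_3 = 32, px0_4 = 328, py0_4 = 144, px1_4 = 456, py1_4 = 176, px0_5 = 92, py0_5 = 352, px1_5 = 224, py1_5 = 460, px0_6 = 172, py0_6 = 196, px1_6 = 320, py1_6 = 280, center_y_7 = 316, radius_7 = 32, px2_8 = 88, py2_8 = 152, center_x_9 = 472, center_y_9 = 104, radius_9 = 16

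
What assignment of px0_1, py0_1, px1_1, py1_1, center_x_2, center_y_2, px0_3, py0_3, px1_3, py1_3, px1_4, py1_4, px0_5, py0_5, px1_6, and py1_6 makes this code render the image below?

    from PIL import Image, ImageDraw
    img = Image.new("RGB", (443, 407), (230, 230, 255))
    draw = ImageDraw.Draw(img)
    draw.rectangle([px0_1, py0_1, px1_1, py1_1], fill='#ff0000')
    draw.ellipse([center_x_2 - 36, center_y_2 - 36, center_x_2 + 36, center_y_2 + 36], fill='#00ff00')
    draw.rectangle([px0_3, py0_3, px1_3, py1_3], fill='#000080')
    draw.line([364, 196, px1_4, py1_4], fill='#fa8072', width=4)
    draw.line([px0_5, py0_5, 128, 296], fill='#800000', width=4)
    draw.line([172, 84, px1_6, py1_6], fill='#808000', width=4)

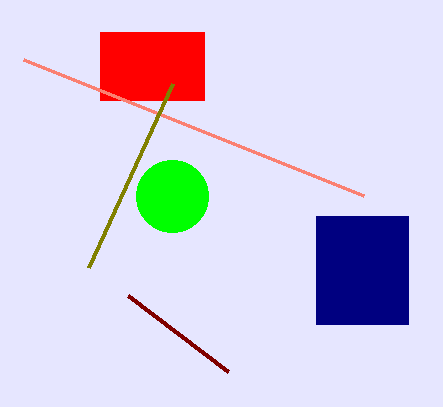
px0_1 = 100
py0_1 = 32
px1_1 = 204
py1_1 = 100
center_x_2 = 172
center_y_2 = 196
px0_3 = 316
py0_3 = 216
px1_3 = 408
py1_3 = 324
px1_4 = 24
py1_4 = 60
px0_5 = 228
py0_5 = 372
px1_6 = 88
py1_6 = 268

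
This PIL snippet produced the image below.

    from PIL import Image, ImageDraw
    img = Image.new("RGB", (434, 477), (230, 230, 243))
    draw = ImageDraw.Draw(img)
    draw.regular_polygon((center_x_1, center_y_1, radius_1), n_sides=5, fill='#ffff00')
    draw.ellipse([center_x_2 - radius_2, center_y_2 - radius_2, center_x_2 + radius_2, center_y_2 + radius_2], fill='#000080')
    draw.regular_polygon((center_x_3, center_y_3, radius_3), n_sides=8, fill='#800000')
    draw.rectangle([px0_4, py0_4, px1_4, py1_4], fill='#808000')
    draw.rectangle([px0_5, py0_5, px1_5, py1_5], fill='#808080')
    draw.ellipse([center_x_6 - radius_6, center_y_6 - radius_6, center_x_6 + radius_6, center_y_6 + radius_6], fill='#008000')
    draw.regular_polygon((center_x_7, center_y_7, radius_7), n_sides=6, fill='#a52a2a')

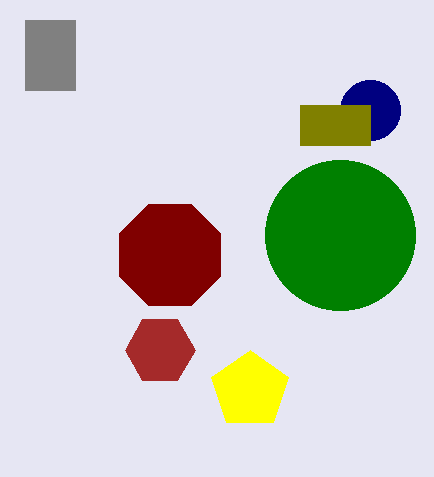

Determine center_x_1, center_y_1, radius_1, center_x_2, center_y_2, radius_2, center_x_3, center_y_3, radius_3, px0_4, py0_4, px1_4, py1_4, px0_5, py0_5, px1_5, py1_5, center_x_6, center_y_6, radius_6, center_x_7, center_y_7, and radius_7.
center_x_1 = 250
center_y_1 = 390
radius_1 = 40
center_x_2 = 370
center_y_2 = 110
radius_2 = 30
center_x_3 = 170
center_y_3 = 255
radius_3 = 55
px0_4 = 300
py0_4 = 105
px1_4 = 370
py1_4 = 145
px0_5 = 25
py0_5 = 20
px1_5 = 75
py1_5 = 90
center_x_6 = 340
center_y_6 = 235
radius_6 = 75
center_x_7 = 160
center_y_7 = 350
radius_7 = 35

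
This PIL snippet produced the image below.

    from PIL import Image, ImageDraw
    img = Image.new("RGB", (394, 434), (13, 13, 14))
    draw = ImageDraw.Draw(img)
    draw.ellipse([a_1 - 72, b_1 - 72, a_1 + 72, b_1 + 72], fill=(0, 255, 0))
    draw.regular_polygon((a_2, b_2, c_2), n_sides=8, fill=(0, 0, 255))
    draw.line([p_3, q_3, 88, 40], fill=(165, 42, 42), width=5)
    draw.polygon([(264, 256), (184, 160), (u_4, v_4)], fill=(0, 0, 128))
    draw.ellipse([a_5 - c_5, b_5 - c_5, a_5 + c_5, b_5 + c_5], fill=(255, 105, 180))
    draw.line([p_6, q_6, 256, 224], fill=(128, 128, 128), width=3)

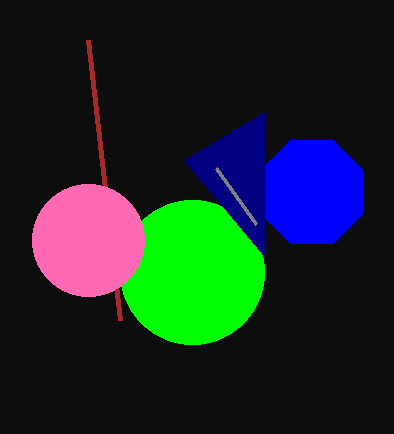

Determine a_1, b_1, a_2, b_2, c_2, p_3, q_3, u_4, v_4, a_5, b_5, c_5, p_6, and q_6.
a_1 = 192, b_1 = 272, a_2 = 312, b_2 = 192, c_2 = 56, p_3 = 120, q_3 = 320, u_4 = 264, v_4 = 112, a_5 = 88, b_5 = 240, c_5 = 56, p_6 = 216, q_6 = 168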